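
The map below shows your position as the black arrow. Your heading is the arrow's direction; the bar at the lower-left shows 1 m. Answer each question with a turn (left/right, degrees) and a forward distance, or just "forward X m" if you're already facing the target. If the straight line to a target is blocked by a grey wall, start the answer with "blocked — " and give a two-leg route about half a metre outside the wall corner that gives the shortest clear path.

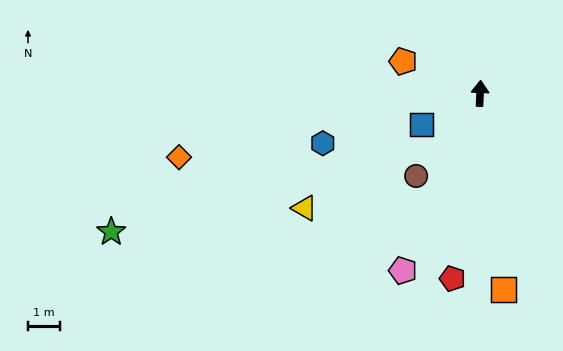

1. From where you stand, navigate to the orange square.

turn right 171°, forward 6.2 m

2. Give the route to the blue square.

turn left 120°, forward 2.1 m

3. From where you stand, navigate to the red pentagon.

turn left 174°, forward 5.9 m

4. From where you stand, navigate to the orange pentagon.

turn left 70°, forward 2.6 m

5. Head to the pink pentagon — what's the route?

turn left 159°, forward 6.1 m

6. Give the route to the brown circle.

turn left 145°, forward 3.3 m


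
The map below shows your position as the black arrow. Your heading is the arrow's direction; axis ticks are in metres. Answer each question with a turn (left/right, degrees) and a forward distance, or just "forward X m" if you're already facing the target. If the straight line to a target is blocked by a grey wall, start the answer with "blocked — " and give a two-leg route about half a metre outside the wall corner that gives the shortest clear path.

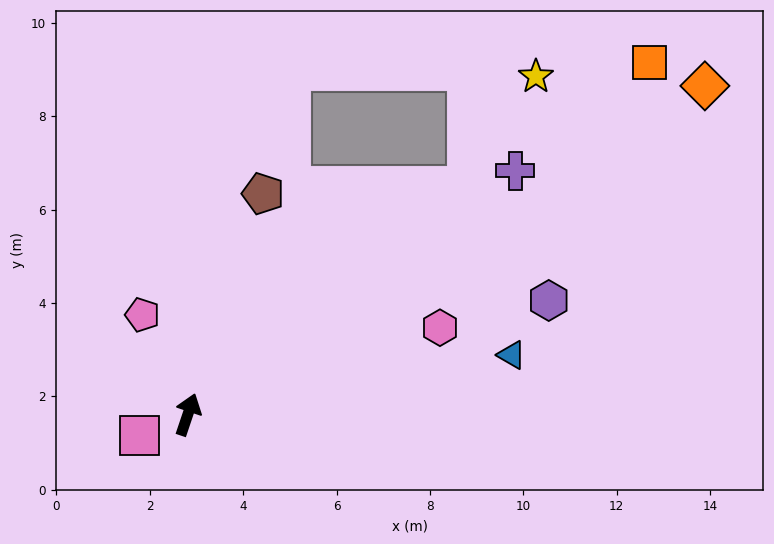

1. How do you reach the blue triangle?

turn right 61°, forward 7.1 m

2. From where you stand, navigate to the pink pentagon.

turn left 43°, forward 2.3 m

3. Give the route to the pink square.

turn left 132°, forward 1.1 m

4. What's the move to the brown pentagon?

forward 5.0 m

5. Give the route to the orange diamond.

turn right 39°, forward 13.1 m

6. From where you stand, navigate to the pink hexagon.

turn right 52°, forward 5.7 m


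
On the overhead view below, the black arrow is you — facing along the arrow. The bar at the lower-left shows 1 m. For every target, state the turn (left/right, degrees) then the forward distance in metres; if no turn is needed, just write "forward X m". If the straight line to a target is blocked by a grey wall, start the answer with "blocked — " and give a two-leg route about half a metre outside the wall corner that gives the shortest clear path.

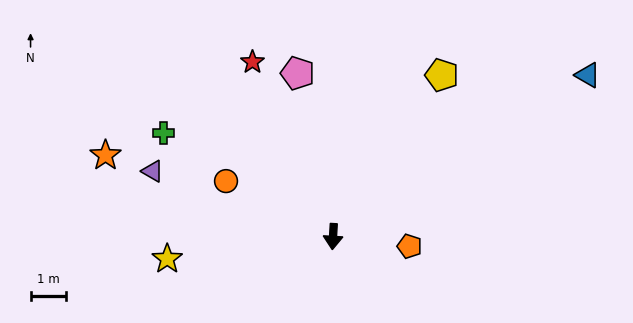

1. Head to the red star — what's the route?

turn right 152°, forward 5.5 m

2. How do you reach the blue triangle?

turn left 126°, forward 8.6 m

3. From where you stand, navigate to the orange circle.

turn right 114°, forward 3.4 m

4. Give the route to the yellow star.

turn right 79°, forward 4.7 m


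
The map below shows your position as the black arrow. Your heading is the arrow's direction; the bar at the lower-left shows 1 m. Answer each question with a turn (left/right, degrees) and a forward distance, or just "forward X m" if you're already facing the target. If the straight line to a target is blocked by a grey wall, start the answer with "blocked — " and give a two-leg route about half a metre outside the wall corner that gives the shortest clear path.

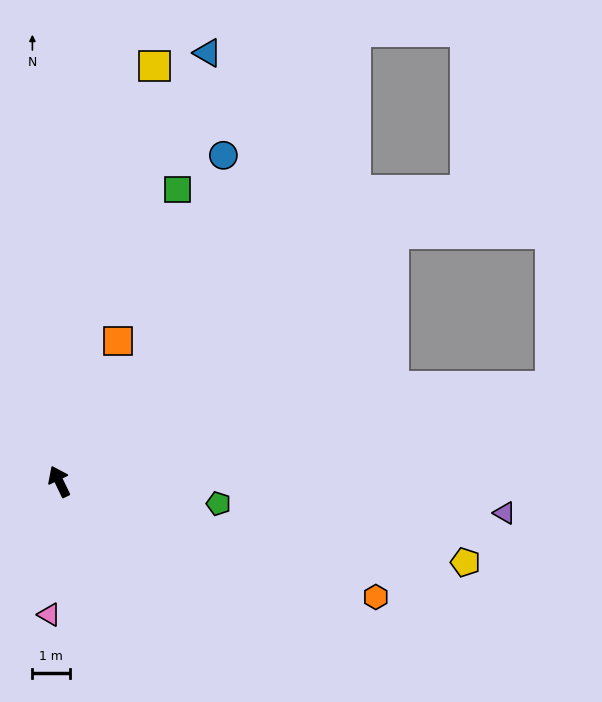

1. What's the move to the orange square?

turn right 48°, forward 4.1 m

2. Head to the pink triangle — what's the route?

turn left 150°, forward 3.6 m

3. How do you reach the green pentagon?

turn right 124°, forward 4.3 m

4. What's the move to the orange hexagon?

turn right 136°, forward 9.0 m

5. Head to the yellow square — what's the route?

turn right 39°, forward 11.4 m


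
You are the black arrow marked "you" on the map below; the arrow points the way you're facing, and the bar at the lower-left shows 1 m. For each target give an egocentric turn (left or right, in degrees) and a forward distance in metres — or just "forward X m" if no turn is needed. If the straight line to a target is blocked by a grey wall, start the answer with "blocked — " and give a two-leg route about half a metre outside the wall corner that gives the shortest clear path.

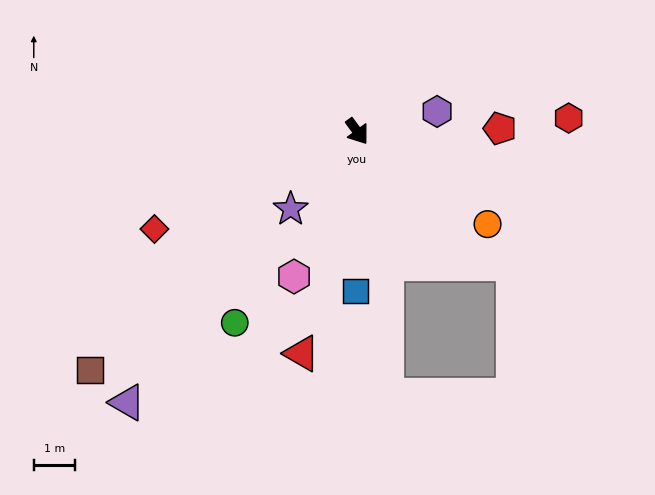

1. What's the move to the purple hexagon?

turn left 68°, forward 2.0 m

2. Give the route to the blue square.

turn right 37°, forward 3.8 m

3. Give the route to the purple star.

turn right 77°, forward 2.5 m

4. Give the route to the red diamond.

turn right 100°, forward 5.4 m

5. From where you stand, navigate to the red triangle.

turn right 50°, forward 5.5 m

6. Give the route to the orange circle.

turn left 18°, forward 3.8 m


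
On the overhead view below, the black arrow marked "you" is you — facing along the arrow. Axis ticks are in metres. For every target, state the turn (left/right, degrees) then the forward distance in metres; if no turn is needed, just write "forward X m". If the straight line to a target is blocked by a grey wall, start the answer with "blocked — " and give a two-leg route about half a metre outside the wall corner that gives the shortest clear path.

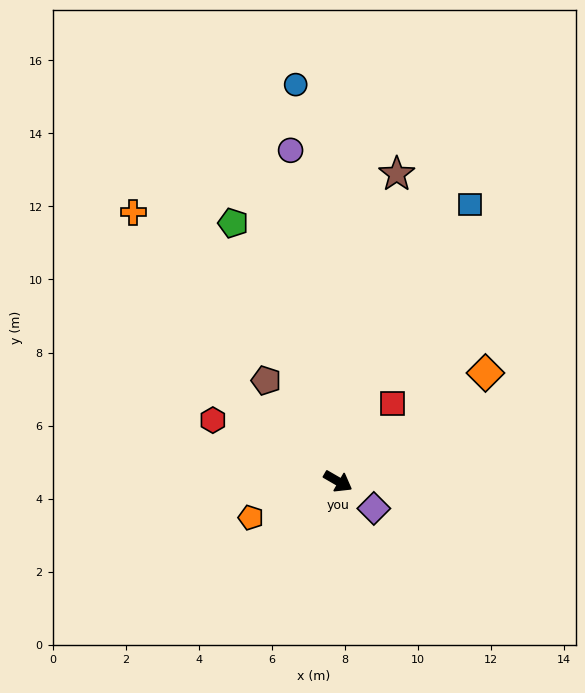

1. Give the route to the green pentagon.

turn left 142°, forward 7.6 m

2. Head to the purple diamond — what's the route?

turn right 7°, forward 1.2 m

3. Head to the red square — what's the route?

turn left 85°, forward 2.6 m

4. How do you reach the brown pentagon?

turn left 155°, forward 3.4 m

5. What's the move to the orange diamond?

turn left 66°, forward 5.0 m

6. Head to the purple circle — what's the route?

turn left 128°, forward 9.2 m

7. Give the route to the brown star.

turn left 109°, forward 8.6 m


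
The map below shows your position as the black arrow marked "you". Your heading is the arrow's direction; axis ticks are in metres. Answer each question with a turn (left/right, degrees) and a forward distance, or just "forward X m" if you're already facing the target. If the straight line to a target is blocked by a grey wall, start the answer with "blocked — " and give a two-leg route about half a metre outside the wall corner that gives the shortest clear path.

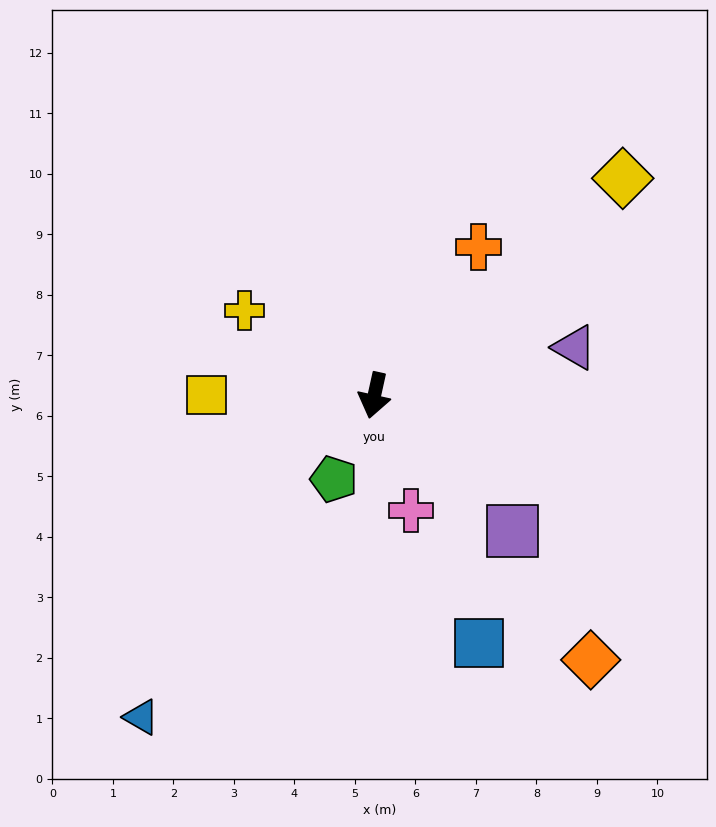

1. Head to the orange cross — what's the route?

turn left 157°, forward 3.0 m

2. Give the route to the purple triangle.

turn left 116°, forward 3.4 m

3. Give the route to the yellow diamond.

turn left 144°, forward 5.5 m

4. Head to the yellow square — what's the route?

turn right 78°, forward 2.8 m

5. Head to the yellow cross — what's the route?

turn right 111°, forward 2.6 m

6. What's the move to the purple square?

turn left 58°, forward 3.2 m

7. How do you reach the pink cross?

turn left 30°, forward 2.0 m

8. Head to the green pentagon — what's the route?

turn right 13°, forward 1.5 m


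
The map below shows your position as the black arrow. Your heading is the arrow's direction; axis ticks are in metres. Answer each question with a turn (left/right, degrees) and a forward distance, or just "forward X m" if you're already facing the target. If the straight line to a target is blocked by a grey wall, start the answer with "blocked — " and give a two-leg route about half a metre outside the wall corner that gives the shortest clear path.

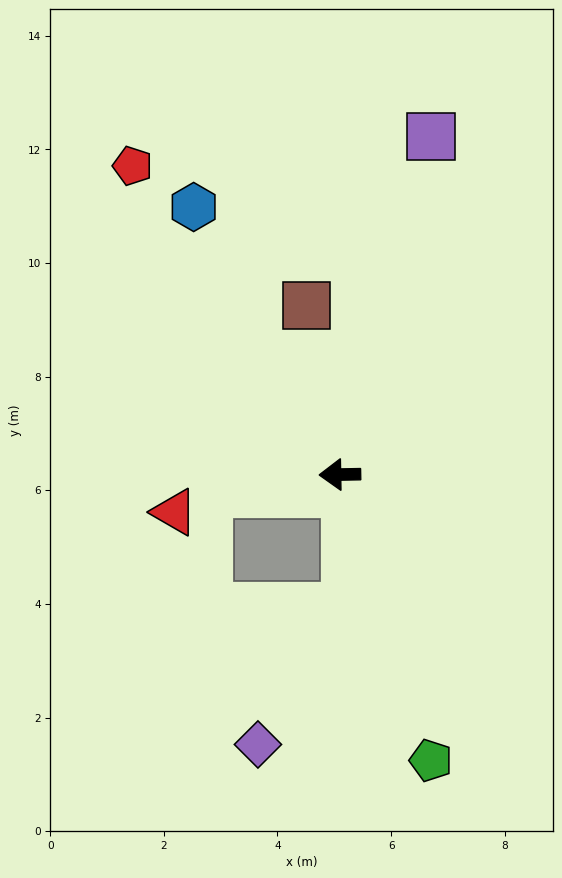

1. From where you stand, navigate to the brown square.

turn right 80°, forward 3.0 m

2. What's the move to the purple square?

turn right 106°, forward 6.2 m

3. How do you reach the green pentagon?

turn left 107°, forward 5.3 m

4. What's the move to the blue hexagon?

turn right 62°, forward 5.4 m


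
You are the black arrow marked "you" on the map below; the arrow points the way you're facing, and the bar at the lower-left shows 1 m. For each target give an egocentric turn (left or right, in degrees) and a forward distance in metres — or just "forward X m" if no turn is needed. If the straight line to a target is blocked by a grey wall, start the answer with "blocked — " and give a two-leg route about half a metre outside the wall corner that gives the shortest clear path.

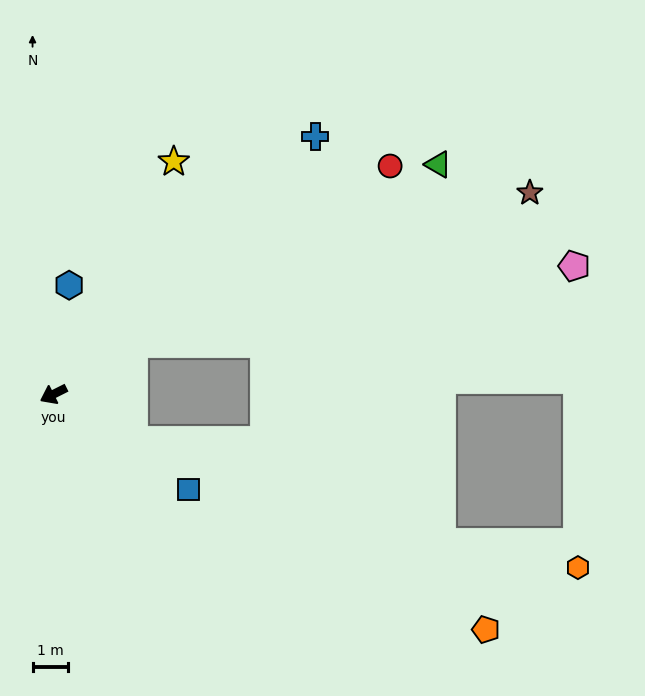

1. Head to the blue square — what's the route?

turn left 118°, forward 4.6 m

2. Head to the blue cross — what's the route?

turn right 162°, forward 10.3 m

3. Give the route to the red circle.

turn right 173°, forward 11.4 m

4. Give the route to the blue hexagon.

turn right 125°, forward 3.1 m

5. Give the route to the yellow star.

turn right 144°, forward 7.3 m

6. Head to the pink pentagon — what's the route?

blocked — turn right 174°, forward 2.6 m, then turn right 23°, forward 12.6 m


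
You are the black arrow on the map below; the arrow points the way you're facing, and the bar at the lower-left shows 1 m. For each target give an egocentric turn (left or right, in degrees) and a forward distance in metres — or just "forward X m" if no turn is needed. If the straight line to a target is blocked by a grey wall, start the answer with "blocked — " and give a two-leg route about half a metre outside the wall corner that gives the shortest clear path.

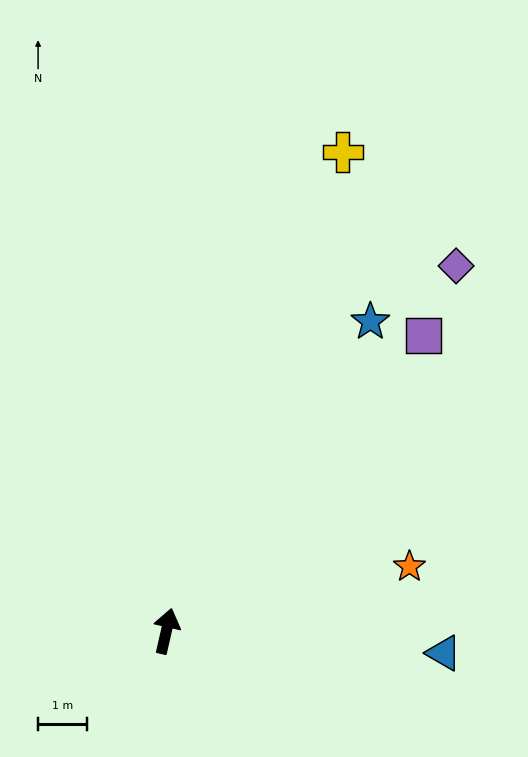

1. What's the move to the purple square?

turn right 28°, forward 8.0 m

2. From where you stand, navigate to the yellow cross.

turn right 7°, forward 10.5 m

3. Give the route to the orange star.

turn right 62°, forward 5.2 m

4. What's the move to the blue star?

turn right 21°, forward 7.6 m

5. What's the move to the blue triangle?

turn right 82°, forward 5.7 m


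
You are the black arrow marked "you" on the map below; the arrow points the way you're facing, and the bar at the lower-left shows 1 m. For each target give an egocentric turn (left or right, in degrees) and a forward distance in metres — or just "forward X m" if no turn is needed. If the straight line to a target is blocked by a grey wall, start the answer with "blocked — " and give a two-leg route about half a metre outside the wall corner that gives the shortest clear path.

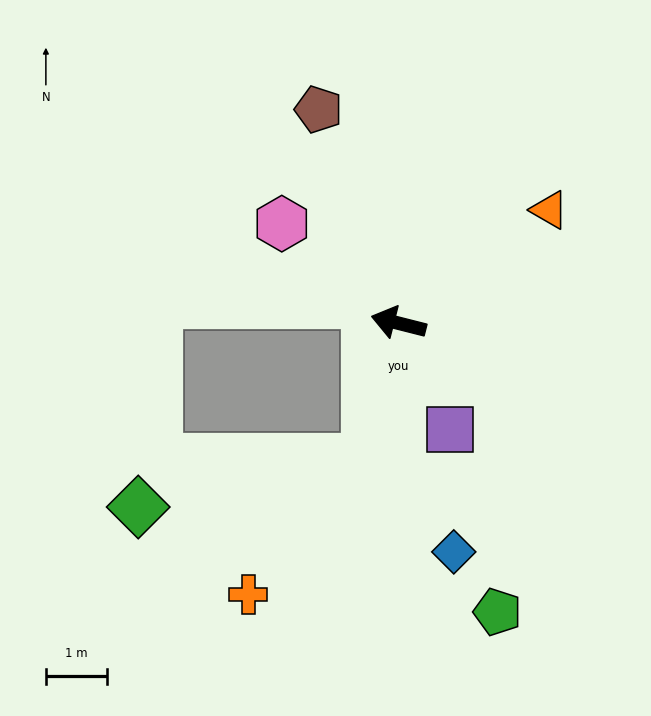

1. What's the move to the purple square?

turn left 130°, forward 1.9 m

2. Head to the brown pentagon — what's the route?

turn right 55°, forward 3.7 m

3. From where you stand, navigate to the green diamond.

blocked — turn left 91°, forward 2.3 m, then turn right 65°, forward 3.8 m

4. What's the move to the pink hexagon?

turn right 26°, forward 2.5 m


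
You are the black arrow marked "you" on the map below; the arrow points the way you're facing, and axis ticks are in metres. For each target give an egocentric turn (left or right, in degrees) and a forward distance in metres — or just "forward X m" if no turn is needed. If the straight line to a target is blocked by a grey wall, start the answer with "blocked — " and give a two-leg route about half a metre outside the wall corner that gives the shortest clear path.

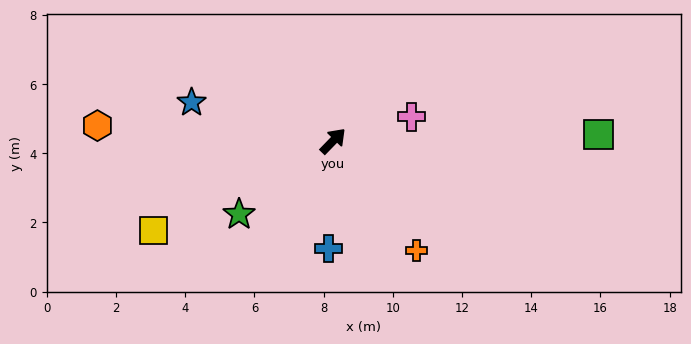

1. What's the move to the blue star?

turn left 119°, forward 4.2 m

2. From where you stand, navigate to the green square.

turn right 45°, forward 7.7 m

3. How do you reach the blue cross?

turn right 138°, forward 3.1 m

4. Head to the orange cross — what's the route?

turn right 99°, forward 4.0 m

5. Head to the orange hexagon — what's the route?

turn left 130°, forward 6.8 m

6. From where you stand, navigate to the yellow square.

turn left 161°, forward 5.8 m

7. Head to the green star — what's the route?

turn left 172°, forward 3.4 m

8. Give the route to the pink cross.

turn right 29°, forward 2.4 m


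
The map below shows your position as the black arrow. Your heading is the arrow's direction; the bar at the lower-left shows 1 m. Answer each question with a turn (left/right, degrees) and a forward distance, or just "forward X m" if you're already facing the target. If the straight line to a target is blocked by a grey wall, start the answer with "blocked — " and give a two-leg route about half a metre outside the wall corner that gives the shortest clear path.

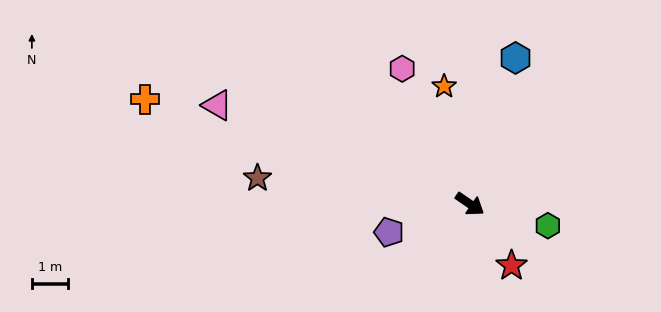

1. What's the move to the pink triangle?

turn right 167°, forward 7.5 m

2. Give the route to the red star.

turn right 21°, forward 2.1 m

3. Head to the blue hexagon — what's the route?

turn left 107°, forward 4.2 m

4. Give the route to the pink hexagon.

turn left 151°, forward 4.2 m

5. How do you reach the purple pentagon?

turn right 126°, forward 2.4 m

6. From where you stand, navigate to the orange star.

turn left 137°, forward 3.3 m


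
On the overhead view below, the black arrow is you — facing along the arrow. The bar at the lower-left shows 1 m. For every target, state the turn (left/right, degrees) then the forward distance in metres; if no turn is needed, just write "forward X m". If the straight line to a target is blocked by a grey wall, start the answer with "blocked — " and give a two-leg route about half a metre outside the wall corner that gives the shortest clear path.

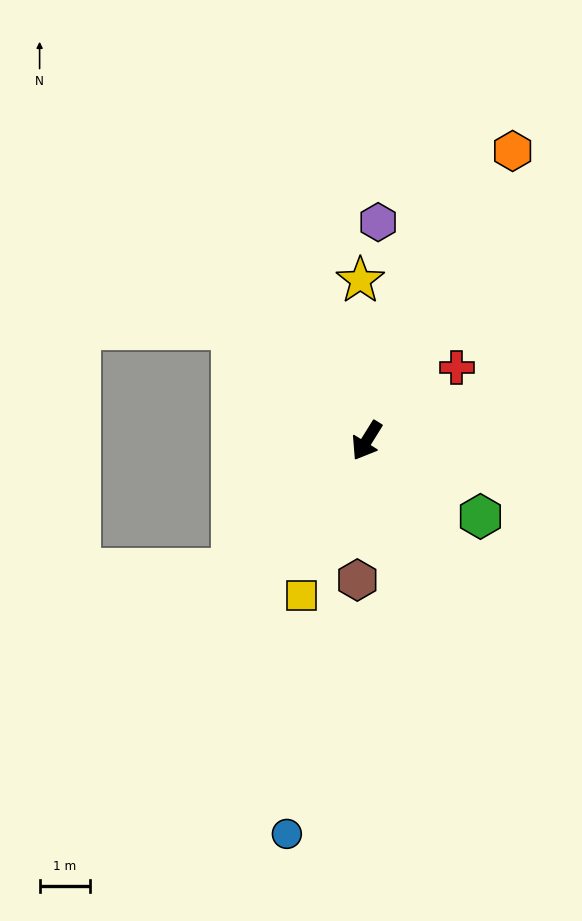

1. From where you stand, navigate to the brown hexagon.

turn left 28°, forward 2.8 m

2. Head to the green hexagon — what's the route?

turn left 88°, forward 2.7 m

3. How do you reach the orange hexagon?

turn right 175°, forward 6.5 m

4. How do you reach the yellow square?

turn left 9°, forward 3.4 m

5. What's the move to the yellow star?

turn right 146°, forward 3.2 m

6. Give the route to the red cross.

turn left 161°, forward 2.3 m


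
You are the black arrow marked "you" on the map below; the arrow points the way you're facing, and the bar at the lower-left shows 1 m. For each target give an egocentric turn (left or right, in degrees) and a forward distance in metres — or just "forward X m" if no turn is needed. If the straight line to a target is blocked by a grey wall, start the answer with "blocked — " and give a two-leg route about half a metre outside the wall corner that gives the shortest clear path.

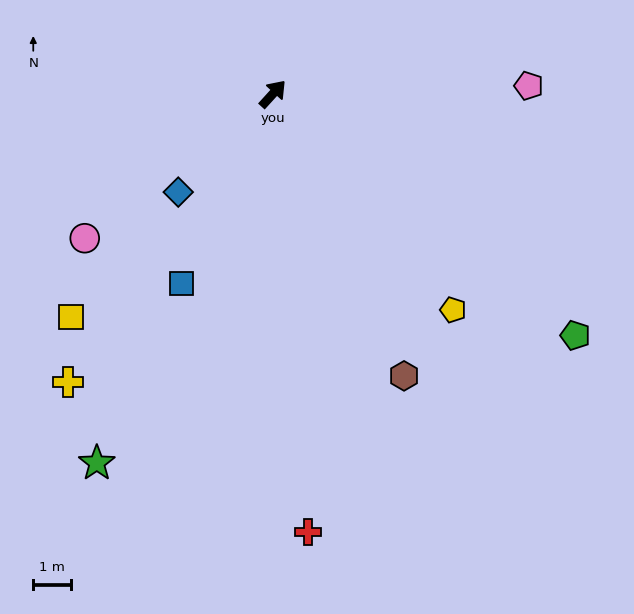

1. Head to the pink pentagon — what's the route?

turn right 46°, forward 6.8 m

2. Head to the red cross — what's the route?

turn right 133°, forward 11.7 m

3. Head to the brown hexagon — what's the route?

turn right 113°, forward 8.3 m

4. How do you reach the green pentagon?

turn right 86°, forward 10.3 m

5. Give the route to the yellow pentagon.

turn right 98°, forward 7.5 m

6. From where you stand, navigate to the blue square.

turn right 164°, forward 5.6 m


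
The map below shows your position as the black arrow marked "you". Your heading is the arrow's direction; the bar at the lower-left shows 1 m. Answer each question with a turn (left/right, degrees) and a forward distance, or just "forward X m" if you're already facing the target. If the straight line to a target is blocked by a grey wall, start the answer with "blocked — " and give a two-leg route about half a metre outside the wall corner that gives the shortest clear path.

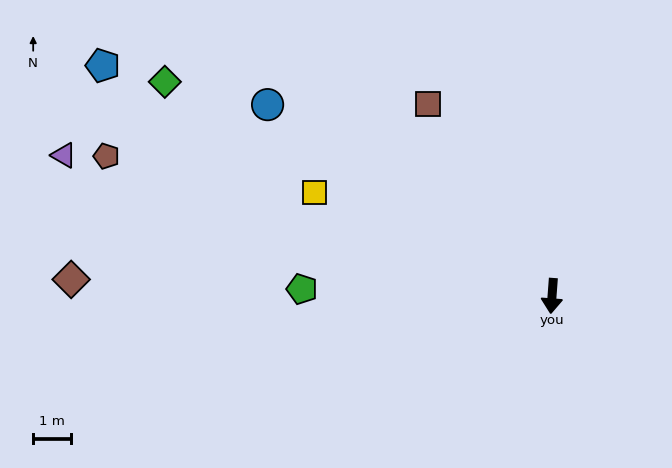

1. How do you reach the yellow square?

turn right 109°, forward 6.9 m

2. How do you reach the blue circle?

turn right 120°, forward 9.1 m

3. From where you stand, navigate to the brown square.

turn right 143°, forward 6.1 m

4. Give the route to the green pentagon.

turn right 87°, forward 6.7 m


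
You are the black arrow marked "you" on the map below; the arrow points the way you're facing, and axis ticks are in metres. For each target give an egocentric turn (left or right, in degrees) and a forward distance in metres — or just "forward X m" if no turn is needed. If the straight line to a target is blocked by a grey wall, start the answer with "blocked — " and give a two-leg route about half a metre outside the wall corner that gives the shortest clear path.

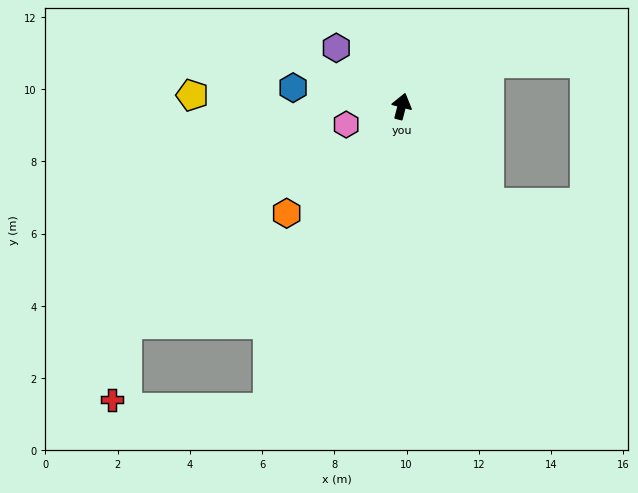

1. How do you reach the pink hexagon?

turn left 123°, forward 1.6 m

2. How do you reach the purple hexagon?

turn left 63°, forward 2.4 m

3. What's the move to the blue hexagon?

turn left 95°, forward 3.0 m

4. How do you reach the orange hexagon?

turn left 147°, forward 4.3 m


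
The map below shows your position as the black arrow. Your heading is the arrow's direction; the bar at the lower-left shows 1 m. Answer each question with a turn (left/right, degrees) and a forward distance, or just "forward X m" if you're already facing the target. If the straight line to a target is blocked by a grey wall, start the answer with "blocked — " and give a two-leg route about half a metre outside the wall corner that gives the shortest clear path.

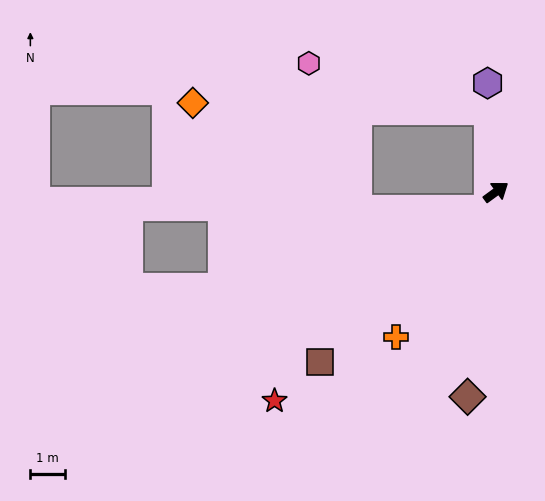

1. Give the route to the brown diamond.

turn right 134°, forward 5.9 m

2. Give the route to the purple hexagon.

turn left 58°, forward 3.1 m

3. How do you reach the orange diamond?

blocked — turn left 59°, forward 2.4 m, then turn left 83°, forward 8.5 m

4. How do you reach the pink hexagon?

blocked — turn left 59°, forward 2.4 m, then turn left 70°, forward 5.3 m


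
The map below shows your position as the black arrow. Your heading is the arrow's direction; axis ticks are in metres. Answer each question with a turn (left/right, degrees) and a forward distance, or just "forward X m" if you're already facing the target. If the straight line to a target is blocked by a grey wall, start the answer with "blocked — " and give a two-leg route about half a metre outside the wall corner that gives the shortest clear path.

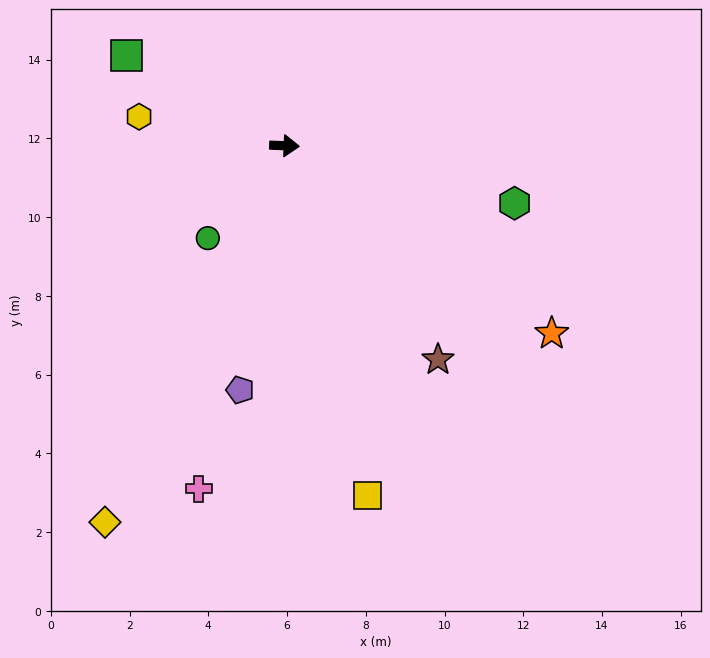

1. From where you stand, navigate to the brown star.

turn right 52°, forward 6.7 m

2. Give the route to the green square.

turn left 153°, forward 4.6 m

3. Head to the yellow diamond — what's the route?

turn right 113°, forward 10.6 m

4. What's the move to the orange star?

turn right 33°, forward 8.3 m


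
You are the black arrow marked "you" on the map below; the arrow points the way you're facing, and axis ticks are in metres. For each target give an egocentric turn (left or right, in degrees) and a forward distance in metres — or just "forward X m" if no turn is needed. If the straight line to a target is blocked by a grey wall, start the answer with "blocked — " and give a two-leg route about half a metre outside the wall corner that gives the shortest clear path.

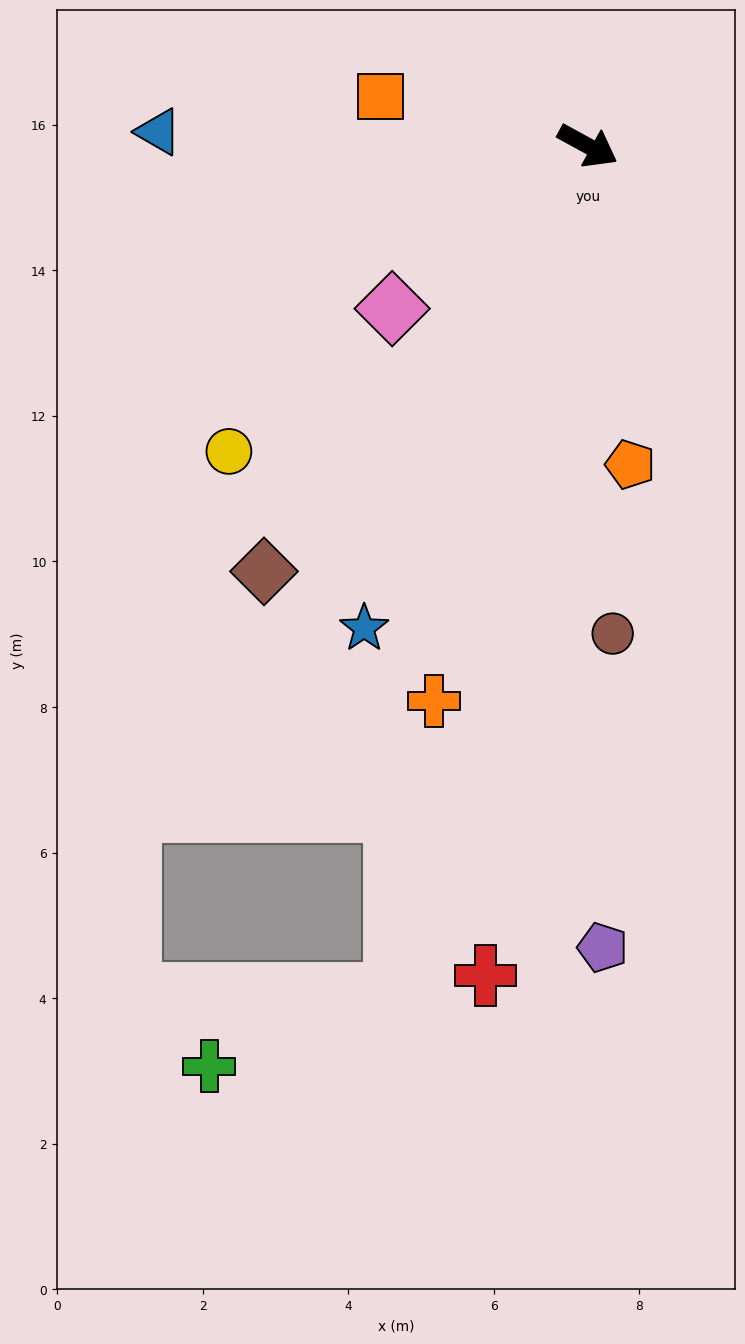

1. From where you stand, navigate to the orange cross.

turn right 77°, forward 7.9 m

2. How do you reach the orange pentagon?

turn right 54°, forward 4.4 m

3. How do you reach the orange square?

turn right 165°, forward 2.9 m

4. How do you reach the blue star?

turn right 86°, forward 7.3 m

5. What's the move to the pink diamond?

turn right 112°, forward 3.5 m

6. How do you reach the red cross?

turn right 68°, forward 11.5 m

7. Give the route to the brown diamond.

turn right 99°, forward 7.3 m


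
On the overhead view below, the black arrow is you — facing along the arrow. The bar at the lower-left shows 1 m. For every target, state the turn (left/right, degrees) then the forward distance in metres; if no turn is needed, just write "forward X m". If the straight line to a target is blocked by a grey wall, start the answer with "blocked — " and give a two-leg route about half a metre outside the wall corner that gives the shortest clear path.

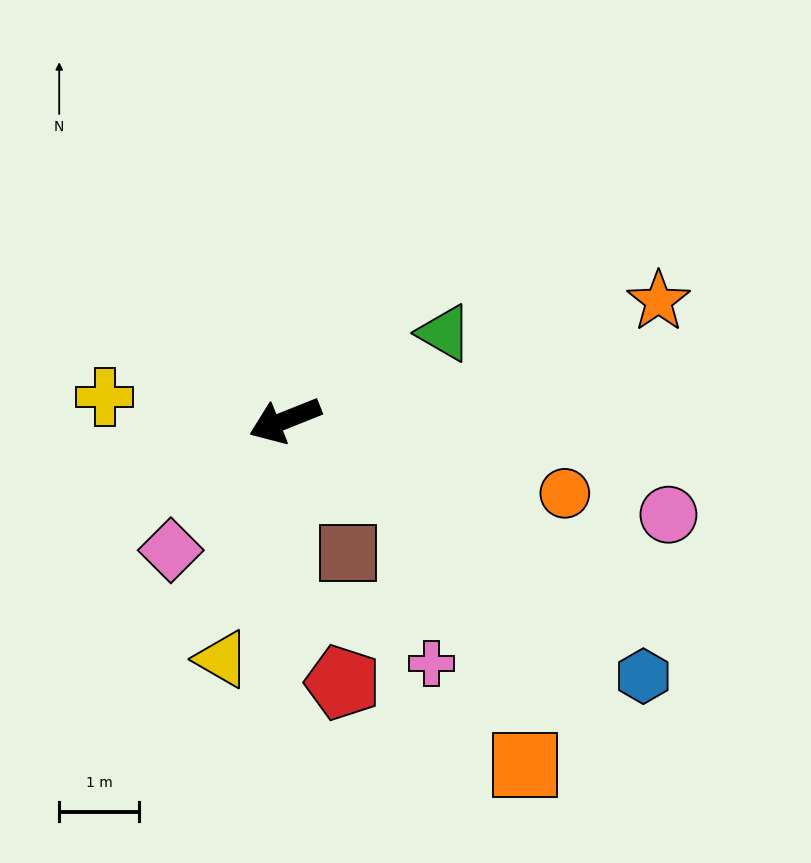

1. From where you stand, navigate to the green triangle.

turn right 173°, forward 2.3 m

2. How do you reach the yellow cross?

turn right 29°, forward 2.3 m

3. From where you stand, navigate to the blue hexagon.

turn left 123°, forward 5.5 m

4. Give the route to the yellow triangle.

turn left 53°, forward 3.1 m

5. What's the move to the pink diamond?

turn left 27°, forward 2.2 m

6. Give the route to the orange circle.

turn left 144°, forward 3.6 m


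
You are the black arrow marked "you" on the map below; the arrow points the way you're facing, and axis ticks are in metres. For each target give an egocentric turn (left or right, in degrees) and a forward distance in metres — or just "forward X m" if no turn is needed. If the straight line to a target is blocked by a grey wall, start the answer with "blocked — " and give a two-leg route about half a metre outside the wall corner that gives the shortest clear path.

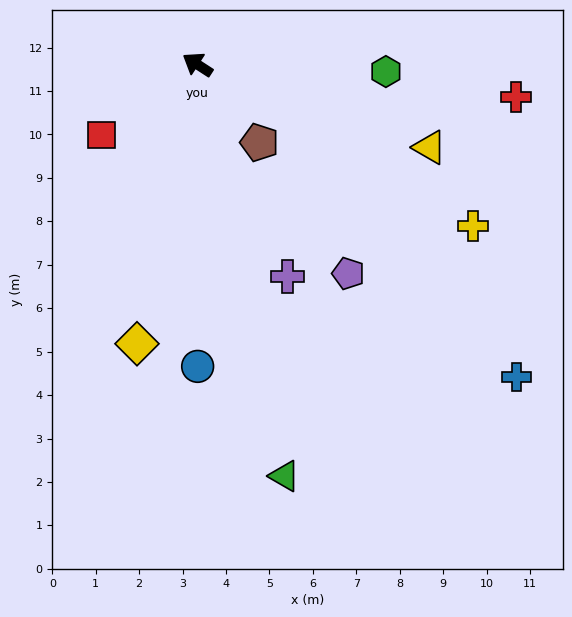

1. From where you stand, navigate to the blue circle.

turn left 123°, forward 7.0 m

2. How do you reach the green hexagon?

turn right 149°, forward 4.3 m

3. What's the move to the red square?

turn left 69°, forward 2.7 m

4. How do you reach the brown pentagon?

turn left 161°, forward 2.3 m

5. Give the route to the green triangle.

turn left 135°, forward 9.7 m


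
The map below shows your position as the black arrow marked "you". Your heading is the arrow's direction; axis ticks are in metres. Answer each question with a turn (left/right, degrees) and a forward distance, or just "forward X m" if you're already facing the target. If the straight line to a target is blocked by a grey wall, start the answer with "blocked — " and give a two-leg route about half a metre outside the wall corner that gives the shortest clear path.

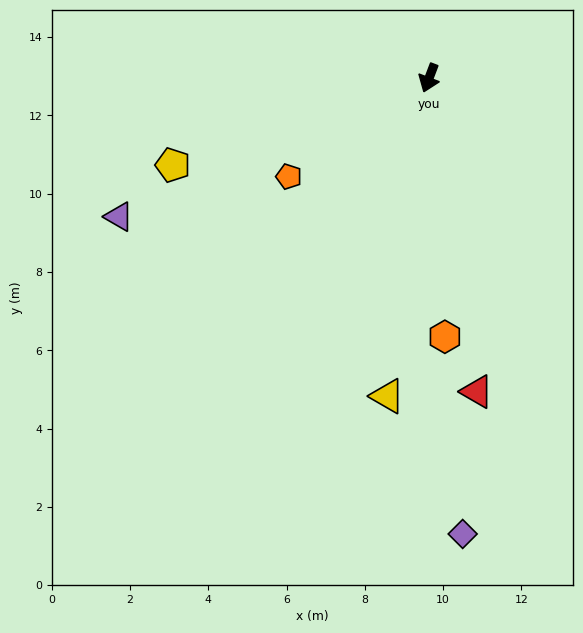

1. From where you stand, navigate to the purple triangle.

turn right 45°, forward 8.7 m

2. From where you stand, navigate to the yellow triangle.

turn left 13°, forward 8.2 m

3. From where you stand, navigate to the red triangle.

turn left 29°, forward 8.1 m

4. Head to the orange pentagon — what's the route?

turn right 34°, forward 4.4 m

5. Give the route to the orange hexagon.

turn left 24°, forward 6.6 m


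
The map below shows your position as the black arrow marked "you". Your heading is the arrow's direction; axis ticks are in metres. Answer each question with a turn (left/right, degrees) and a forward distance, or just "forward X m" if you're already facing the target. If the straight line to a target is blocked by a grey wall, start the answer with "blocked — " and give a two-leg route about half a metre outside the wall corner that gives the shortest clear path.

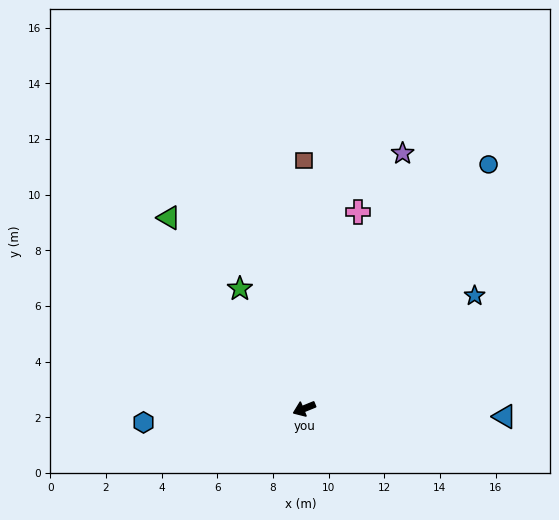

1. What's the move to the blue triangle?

turn left 155°, forward 7.2 m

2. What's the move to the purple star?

turn right 133°, forward 9.8 m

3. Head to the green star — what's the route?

turn right 84°, forward 4.9 m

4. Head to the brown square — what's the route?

turn right 112°, forward 8.9 m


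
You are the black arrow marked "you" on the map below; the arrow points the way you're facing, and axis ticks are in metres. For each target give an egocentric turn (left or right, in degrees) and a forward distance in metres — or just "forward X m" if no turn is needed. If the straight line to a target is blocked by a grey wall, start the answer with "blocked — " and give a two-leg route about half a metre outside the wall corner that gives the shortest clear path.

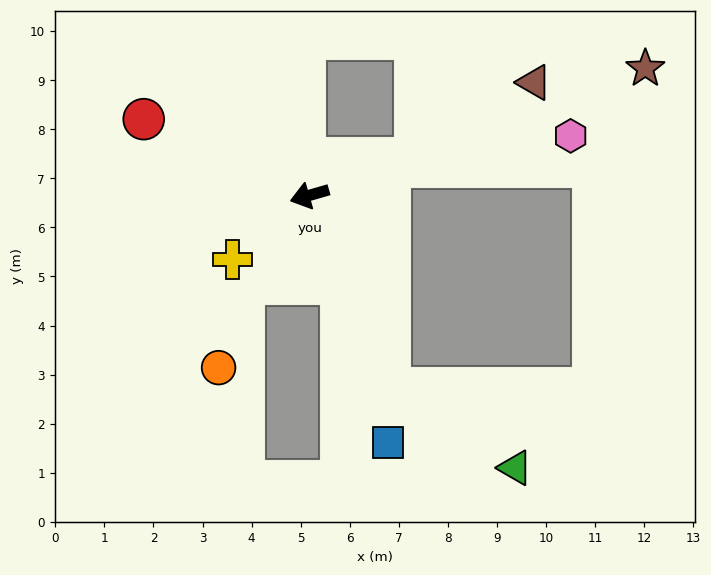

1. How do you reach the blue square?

turn left 92°, forward 5.3 m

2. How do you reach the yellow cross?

turn left 24°, forward 2.0 m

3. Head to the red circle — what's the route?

turn right 41°, forward 3.7 m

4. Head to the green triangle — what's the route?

blocked — turn left 97°, forward 4.3 m, then turn left 34°, forward 3.0 m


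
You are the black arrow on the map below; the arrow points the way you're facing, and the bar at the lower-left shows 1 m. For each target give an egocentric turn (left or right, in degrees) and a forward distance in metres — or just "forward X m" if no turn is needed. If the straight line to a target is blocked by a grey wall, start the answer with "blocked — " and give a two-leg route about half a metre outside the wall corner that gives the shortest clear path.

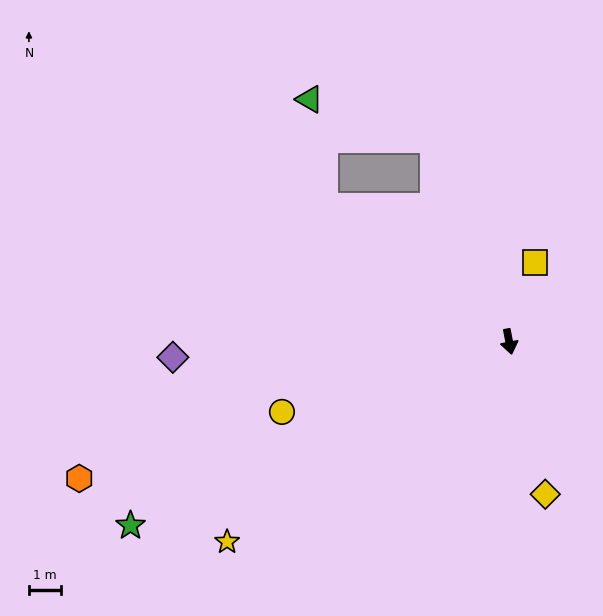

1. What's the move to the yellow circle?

turn right 84°, forward 7.5 m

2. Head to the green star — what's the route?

turn right 75°, forward 13.2 m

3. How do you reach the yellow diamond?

turn left 2°, forward 4.9 m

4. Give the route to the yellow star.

turn right 66°, forward 10.9 m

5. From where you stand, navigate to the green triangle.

blocked — turn right 137°, forward 7.2 m, then turn right 46°, forward 3.4 m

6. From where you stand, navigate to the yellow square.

turn left 151°, forward 2.6 m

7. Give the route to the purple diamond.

turn right 98°, forward 10.6 m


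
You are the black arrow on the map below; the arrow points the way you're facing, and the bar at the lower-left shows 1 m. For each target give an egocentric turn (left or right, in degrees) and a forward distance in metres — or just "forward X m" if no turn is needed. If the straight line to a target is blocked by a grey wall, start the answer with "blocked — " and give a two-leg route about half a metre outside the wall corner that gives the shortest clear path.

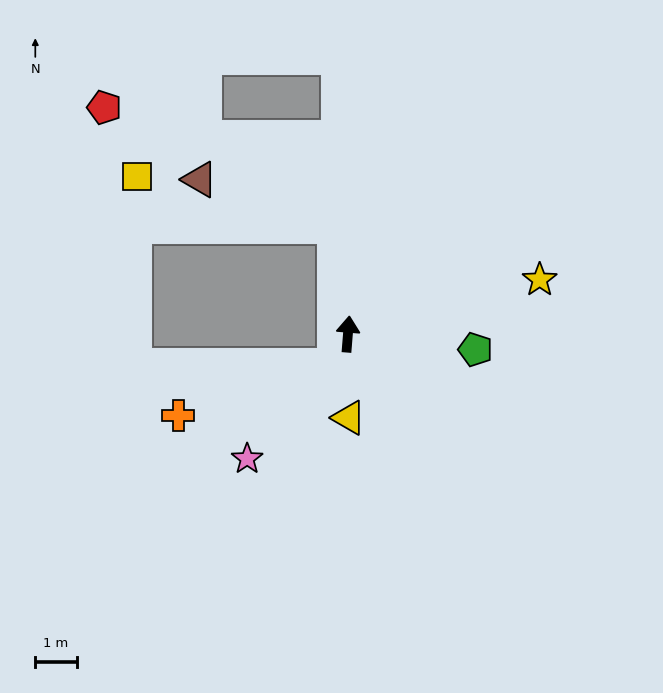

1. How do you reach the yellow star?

turn right 70°, forward 4.8 m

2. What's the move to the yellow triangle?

turn right 175°, forward 2.0 m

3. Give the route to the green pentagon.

turn right 92°, forward 3.1 m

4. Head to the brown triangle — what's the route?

blocked — turn left 12°, forward 2.6 m, then turn left 64°, forward 3.4 m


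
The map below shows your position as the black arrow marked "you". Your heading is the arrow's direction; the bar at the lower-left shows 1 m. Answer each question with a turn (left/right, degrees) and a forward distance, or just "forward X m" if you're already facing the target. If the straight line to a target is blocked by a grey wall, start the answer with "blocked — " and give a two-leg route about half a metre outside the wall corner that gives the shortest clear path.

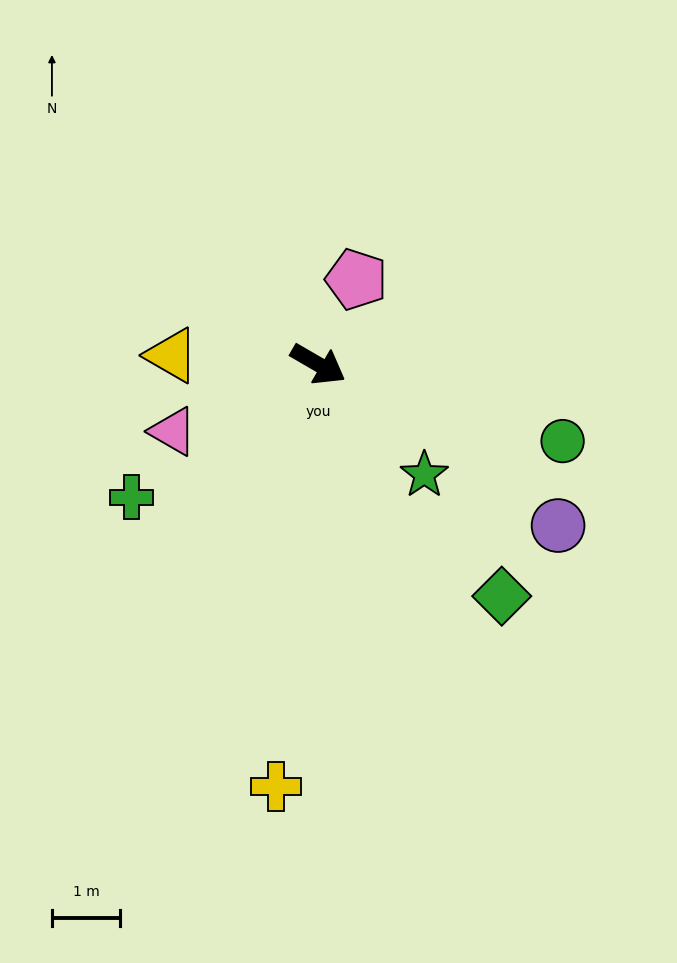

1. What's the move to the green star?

turn right 16°, forward 2.3 m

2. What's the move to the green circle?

turn left 13°, forward 3.8 m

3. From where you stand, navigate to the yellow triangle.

turn right 153°, forward 2.2 m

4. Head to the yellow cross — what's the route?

turn right 66°, forward 6.2 m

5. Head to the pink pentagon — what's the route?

turn left 96°, forward 1.4 m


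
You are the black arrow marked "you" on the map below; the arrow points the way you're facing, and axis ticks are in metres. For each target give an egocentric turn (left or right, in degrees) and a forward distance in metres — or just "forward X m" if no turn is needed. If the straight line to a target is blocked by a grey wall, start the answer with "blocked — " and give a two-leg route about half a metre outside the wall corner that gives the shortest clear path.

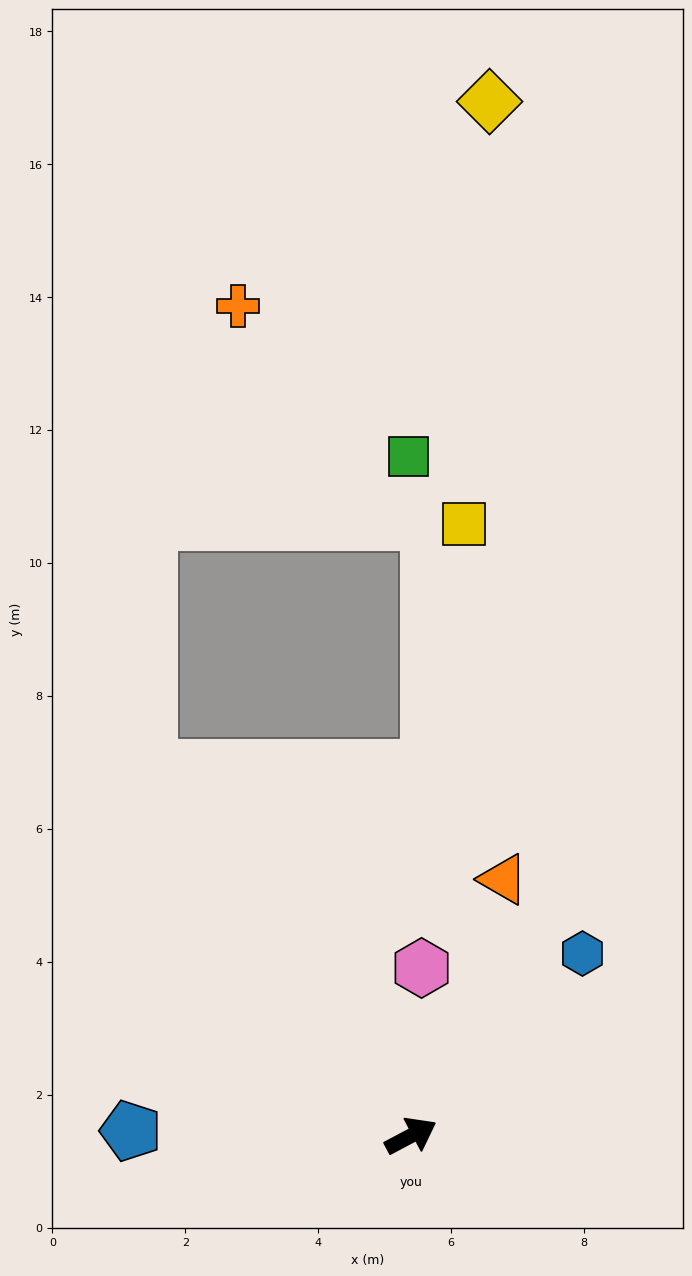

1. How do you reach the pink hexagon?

turn left 58°, forward 2.5 m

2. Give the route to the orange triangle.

turn left 42°, forward 4.1 m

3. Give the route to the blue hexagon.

turn left 19°, forward 3.8 m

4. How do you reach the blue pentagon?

turn left 151°, forward 4.2 m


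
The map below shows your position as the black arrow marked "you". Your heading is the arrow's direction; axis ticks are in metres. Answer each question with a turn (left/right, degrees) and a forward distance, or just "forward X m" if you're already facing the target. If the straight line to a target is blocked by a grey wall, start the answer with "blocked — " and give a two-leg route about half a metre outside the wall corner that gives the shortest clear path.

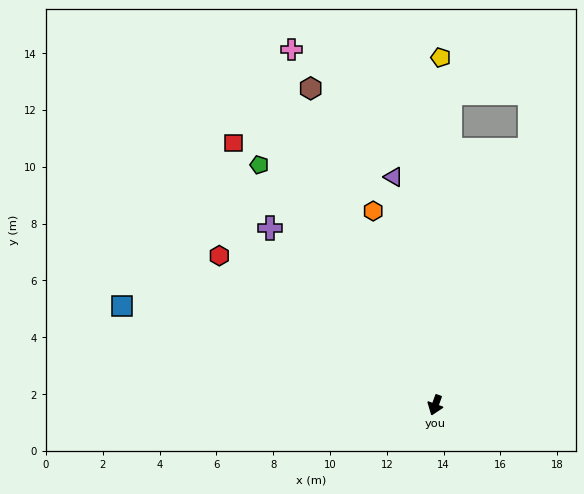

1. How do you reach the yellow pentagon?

turn right 161°, forward 12.2 m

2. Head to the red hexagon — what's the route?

turn right 105°, forward 9.2 m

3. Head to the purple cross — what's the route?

turn right 117°, forward 8.5 m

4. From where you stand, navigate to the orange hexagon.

turn right 142°, forward 7.2 m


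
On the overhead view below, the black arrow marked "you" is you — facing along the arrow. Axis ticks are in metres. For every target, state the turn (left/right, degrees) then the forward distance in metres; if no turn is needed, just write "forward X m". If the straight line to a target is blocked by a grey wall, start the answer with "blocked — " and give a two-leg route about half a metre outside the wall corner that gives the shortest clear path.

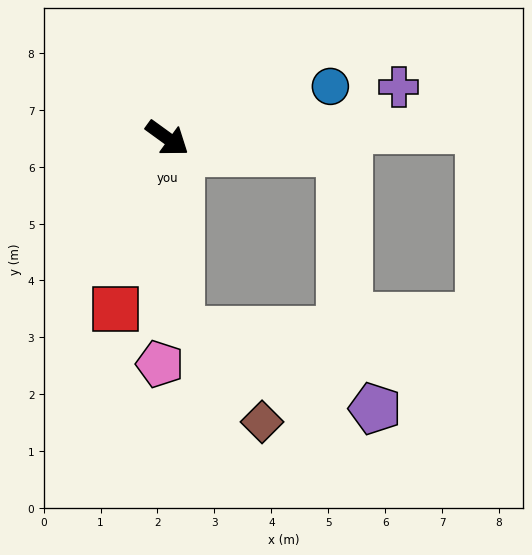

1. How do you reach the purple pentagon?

blocked — turn right 50°, forward 3.4 m, then turn left 64°, forward 3.7 m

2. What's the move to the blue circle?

turn left 54°, forward 3.0 m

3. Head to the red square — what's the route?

turn right 71°, forward 3.1 m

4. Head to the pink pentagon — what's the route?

turn right 56°, forward 4.0 m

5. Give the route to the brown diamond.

blocked — turn right 50°, forward 3.4 m, then turn left 38°, forward 2.2 m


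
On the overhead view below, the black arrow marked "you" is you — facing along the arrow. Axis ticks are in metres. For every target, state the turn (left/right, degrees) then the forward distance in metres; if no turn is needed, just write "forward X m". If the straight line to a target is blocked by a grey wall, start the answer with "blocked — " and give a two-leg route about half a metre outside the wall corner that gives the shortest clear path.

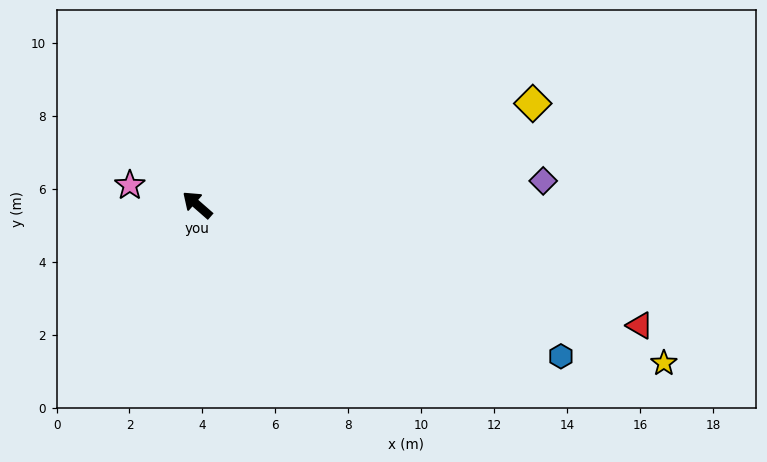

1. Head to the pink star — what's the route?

turn left 25°, forward 1.9 m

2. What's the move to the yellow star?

turn right 158°, forward 13.5 m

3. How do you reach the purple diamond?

turn right 135°, forward 9.5 m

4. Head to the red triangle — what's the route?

turn right 154°, forward 12.6 m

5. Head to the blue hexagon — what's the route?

turn right 161°, forward 10.8 m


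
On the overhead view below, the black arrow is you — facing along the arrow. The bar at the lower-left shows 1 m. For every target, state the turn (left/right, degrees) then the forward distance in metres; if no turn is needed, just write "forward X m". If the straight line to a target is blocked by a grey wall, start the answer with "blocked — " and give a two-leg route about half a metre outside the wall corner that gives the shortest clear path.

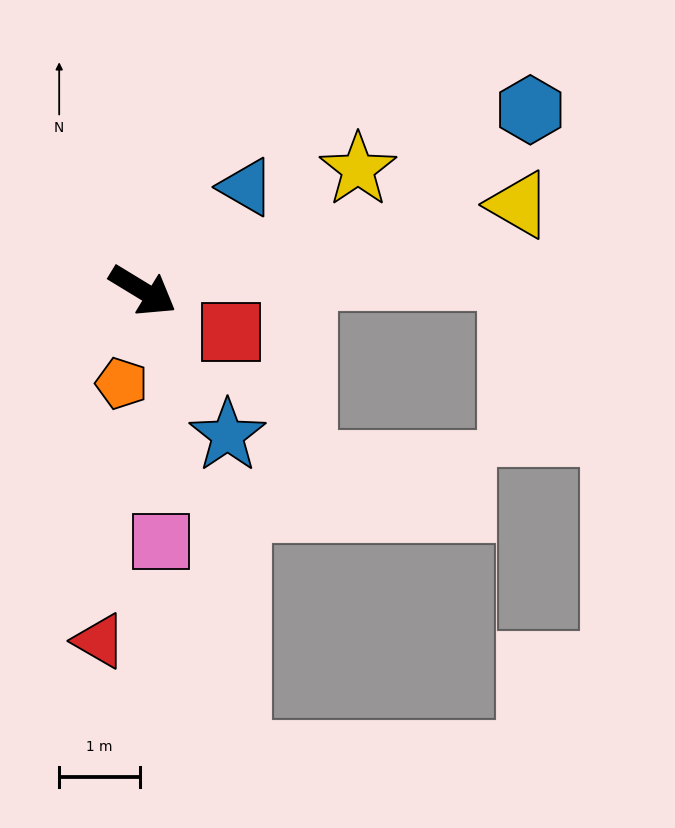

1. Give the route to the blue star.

turn right 28°, forward 2.1 m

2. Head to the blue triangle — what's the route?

turn left 76°, forward 1.8 m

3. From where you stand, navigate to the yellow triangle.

turn left 44°, forward 4.8 m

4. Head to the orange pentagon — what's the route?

turn right 72°, forward 1.2 m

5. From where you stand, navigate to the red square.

turn left 6°, forward 1.2 m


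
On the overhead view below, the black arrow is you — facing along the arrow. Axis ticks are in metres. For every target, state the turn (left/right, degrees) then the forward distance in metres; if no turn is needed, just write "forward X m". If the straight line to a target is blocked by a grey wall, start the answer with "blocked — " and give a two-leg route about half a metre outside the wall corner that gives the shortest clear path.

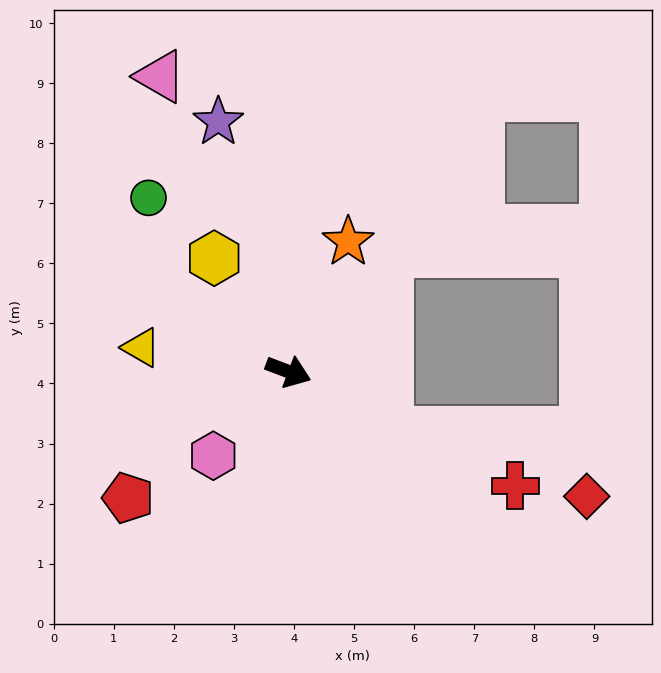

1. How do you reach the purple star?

turn left 126°, forward 4.3 m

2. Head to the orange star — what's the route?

turn left 86°, forward 2.4 m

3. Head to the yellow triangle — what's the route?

turn right 169°, forward 2.5 m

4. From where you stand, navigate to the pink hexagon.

turn right 111°, forward 1.9 m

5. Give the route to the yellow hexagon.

turn left 144°, forward 2.3 m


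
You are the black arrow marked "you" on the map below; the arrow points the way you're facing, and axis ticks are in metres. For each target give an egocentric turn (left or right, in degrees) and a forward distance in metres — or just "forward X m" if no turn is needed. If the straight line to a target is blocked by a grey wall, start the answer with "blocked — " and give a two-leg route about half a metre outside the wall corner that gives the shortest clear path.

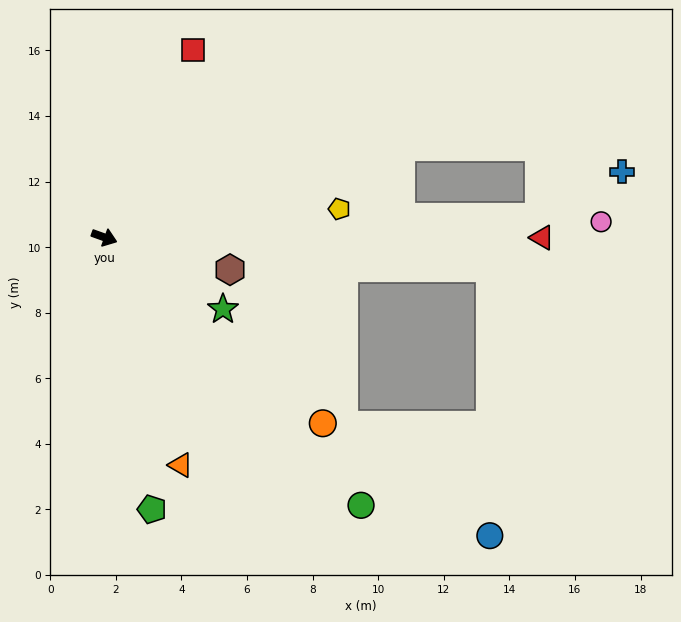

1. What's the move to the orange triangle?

turn right 52°, forward 7.3 m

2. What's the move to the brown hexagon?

turn left 5°, forward 4.0 m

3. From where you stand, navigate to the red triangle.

turn left 20°, forward 13.4 m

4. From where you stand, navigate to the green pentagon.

turn right 60°, forward 8.4 m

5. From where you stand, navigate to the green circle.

turn right 26°, forward 11.3 m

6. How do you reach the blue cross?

blocked — turn left 23°, forward 13.3 m, then turn left 25°, forward 2.9 m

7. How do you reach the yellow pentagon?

turn left 27°, forward 7.2 m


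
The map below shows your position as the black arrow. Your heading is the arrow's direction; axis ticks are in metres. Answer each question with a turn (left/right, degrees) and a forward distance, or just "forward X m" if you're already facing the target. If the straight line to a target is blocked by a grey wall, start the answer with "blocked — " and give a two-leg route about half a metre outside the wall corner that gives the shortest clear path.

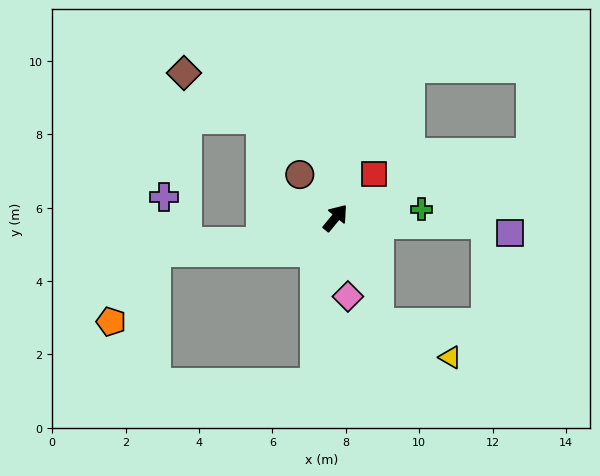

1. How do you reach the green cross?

turn right 45°, forward 2.4 m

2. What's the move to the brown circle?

turn left 79°, forward 1.5 m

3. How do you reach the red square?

forward 1.6 m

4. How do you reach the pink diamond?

turn right 132°, forward 2.2 m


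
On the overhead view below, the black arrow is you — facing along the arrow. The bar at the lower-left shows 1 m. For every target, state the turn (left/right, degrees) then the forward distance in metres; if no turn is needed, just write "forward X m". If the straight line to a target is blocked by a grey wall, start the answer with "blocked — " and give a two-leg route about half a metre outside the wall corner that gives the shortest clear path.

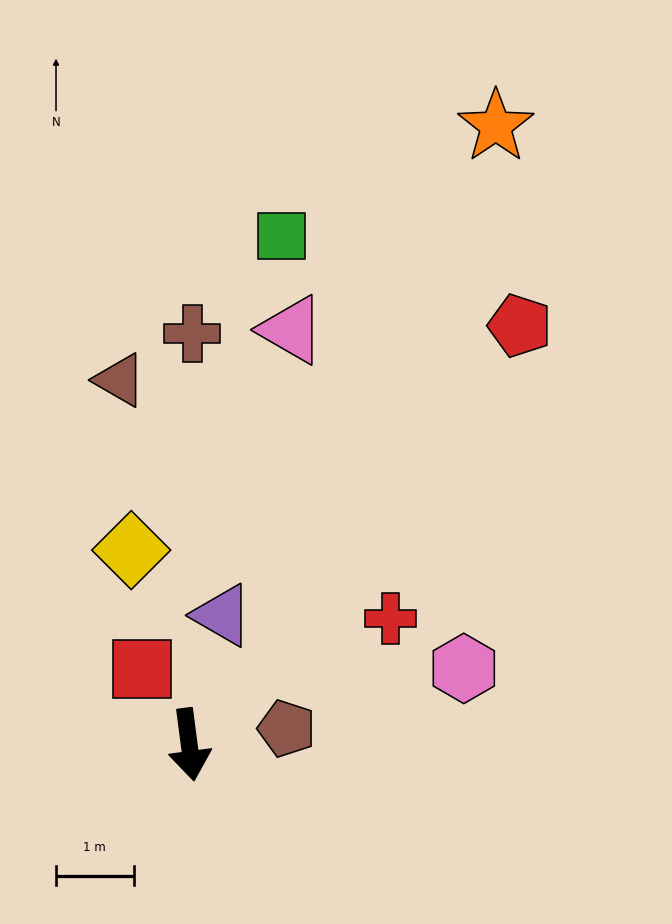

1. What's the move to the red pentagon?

turn left 134°, forward 6.9 m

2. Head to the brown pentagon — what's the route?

turn left 92°, forward 1.3 m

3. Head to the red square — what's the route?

turn right 155°, forward 1.1 m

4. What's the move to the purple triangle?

turn left 158°, forward 1.7 m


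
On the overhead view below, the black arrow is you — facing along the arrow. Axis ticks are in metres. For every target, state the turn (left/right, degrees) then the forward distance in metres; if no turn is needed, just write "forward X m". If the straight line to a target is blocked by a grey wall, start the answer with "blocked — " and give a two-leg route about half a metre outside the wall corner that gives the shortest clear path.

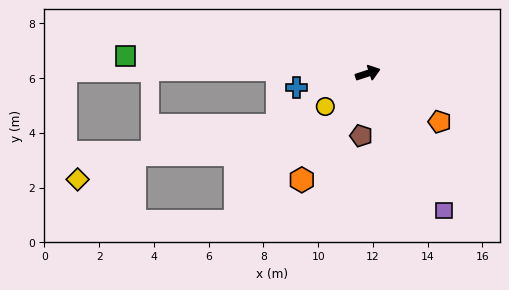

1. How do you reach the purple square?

turn right 79°, forward 5.7 m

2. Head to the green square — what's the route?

turn left 158°, forward 8.9 m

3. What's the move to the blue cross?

turn left 173°, forward 2.7 m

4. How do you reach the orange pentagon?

turn right 52°, forward 3.2 m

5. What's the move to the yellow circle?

turn right 160°, forward 2.0 m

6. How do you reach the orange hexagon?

turn right 140°, forward 4.6 m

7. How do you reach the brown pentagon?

turn right 114°, forward 2.3 m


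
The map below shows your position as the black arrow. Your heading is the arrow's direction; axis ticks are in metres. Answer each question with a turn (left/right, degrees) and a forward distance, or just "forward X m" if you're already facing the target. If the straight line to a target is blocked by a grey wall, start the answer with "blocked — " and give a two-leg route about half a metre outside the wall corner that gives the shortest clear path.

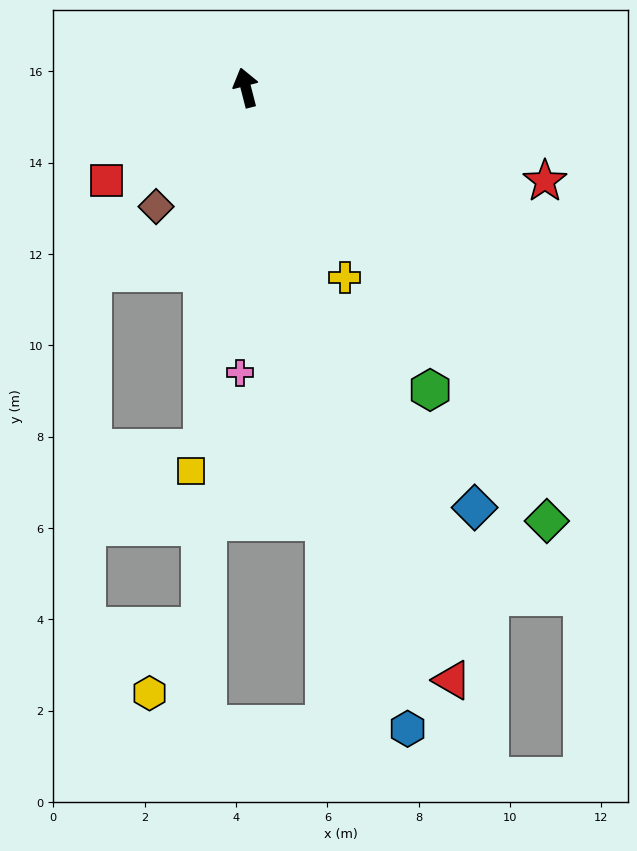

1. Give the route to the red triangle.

turn right 175°, forward 13.7 m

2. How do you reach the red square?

turn left 109°, forward 3.7 m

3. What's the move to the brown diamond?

turn left 129°, forward 3.3 m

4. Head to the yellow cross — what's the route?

turn right 167°, forward 4.7 m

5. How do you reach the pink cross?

turn left 164°, forward 6.2 m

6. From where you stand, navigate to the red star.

turn right 122°, forward 6.9 m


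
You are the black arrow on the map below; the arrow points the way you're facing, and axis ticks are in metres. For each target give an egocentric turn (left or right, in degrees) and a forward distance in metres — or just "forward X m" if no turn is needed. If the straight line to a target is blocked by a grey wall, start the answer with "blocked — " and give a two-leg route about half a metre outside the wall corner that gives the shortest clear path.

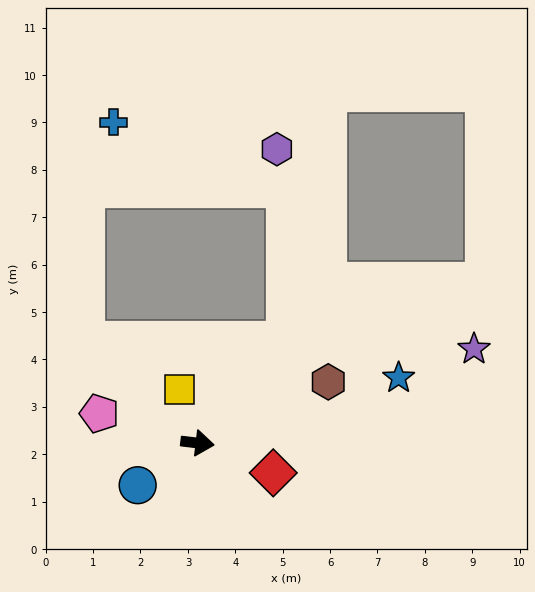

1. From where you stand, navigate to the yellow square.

turn left 115°, forward 1.2 m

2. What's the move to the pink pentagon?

turn left 170°, forward 2.2 m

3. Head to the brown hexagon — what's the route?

turn left 32°, forward 3.0 m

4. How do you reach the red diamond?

turn right 15°, forward 1.7 m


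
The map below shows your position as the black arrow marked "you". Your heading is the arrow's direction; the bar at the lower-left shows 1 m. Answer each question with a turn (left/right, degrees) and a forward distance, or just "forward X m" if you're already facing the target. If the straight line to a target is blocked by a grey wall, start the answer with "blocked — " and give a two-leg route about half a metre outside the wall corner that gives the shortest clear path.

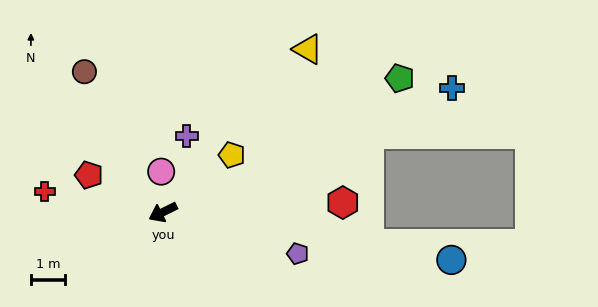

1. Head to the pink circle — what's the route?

turn right 114°, forward 1.2 m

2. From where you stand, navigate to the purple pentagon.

turn left 136°, forward 4.1 m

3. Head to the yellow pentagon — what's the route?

turn right 167°, forward 2.6 m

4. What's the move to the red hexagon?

turn left 157°, forward 5.2 m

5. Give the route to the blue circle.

turn left 144°, forward 8.5 m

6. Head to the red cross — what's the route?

turn right 36°, forward 3.5 m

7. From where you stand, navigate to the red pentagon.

turn right 53°, forward 2.4 m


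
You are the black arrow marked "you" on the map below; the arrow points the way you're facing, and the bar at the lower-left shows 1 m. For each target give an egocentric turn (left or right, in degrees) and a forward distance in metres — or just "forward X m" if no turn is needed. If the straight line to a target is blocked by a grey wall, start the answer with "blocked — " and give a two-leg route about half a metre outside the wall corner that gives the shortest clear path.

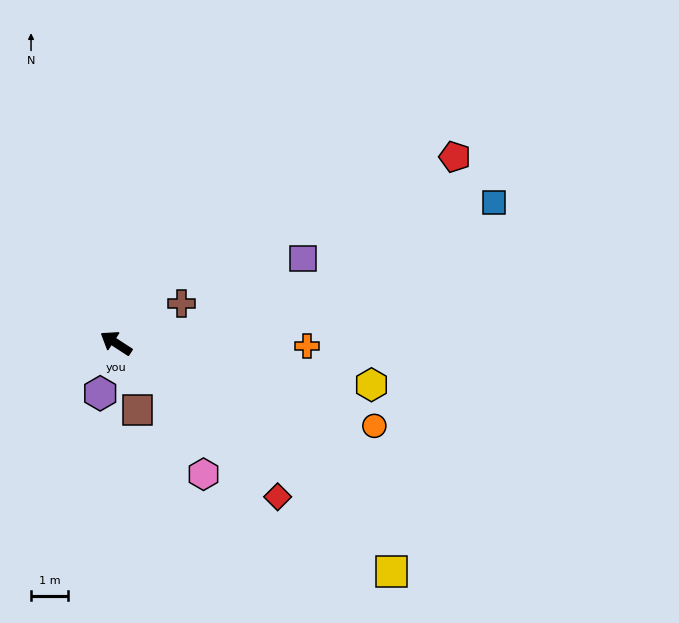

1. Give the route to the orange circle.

turn right 165°, forward 7.4 m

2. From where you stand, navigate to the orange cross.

turn right 148°, forward 5.2 m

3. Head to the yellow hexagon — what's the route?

turn right 156°, forward 7.1 m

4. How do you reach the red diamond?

turn left 170°, forward 6.1 m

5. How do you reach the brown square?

turn left 141°, forward 1.9 m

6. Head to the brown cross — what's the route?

turn right 116°, forward 2.1 m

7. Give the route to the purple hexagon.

turn left 106°, forward 1.4 m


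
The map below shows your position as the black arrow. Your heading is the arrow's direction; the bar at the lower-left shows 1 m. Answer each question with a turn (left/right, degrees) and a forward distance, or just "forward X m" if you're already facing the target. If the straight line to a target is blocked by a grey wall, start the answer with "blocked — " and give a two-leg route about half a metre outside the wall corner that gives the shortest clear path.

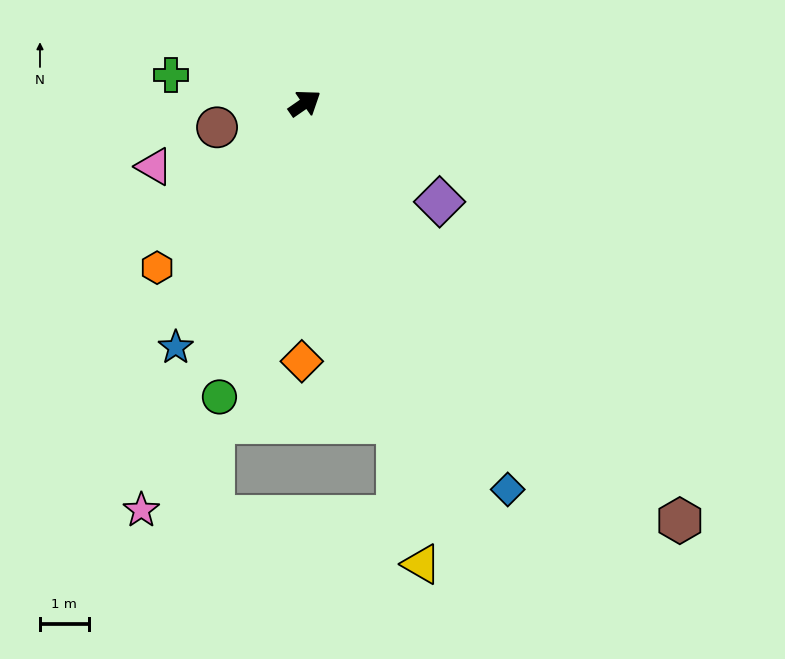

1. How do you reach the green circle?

turn right 141°, forward 6.3 m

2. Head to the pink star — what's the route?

turn right 147°, forward 9.0 m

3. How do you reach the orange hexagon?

turn right 167°, forward 4.5 m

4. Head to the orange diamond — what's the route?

turn right 125°, forward 5.3 m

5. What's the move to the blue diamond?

turn right 97°, forward 8.9 m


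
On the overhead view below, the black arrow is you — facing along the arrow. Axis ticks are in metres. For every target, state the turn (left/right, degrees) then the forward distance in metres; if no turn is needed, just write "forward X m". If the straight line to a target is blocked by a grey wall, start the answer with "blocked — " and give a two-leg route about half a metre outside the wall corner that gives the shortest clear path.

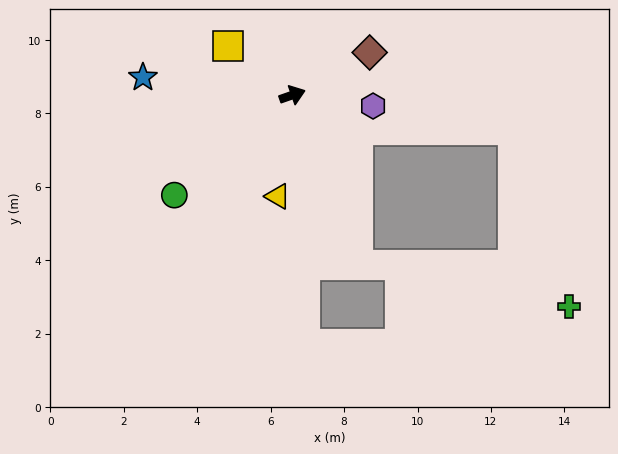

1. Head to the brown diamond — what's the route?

turn left 10°, forward 2.4 m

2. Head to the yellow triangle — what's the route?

turn right 117°, forward 2.8 m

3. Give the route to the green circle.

turn right 159°, forward 4.2 m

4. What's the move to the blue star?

turn left 154°, forward 4.1 m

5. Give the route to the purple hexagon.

turn right 27°, forward 2.2 m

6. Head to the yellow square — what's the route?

turn left 123°, forward 2.2 m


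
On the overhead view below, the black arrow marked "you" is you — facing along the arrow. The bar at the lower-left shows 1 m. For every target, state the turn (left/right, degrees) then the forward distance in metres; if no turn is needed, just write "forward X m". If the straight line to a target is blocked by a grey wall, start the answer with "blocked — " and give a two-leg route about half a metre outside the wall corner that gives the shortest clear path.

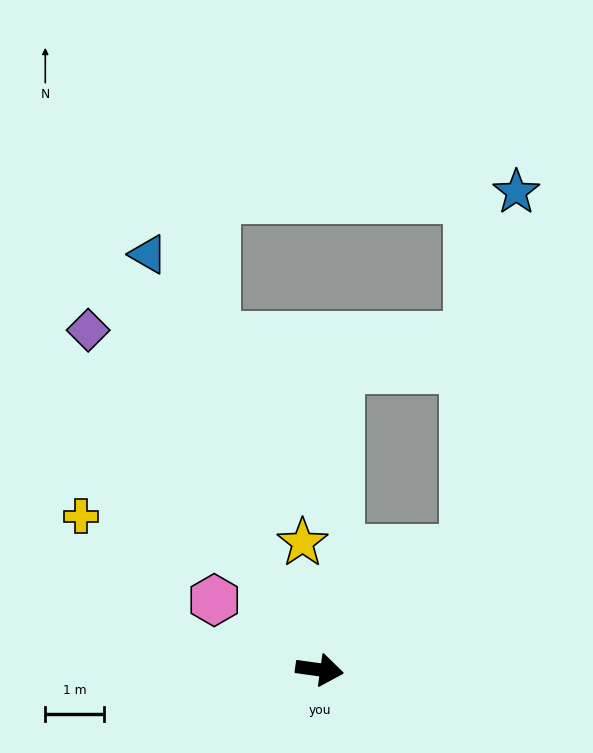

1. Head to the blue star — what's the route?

blocked — turn left 48°, forward 3.2 m, then turn left 42°, forward 6.1 m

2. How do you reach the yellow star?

turn left 106°, forward 2.2 m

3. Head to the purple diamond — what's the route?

turn left 132°, forward 7.0 m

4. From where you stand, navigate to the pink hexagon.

turn left 154°, forward 2.1 m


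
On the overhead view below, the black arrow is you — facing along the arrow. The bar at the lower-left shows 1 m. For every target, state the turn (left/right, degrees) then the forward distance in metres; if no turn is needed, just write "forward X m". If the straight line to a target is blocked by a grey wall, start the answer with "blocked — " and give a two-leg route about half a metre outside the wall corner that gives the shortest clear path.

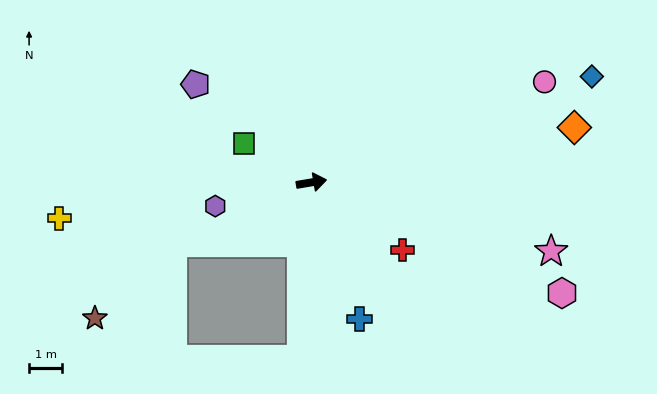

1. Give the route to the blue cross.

turn right 80°, forward 4.4 m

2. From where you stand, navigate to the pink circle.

turn left 14°, forward 7.6 m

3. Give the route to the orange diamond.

turn left 2°, forward 8.1 m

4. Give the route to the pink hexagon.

turn right 33°, forward 8.2 m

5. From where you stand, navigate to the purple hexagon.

turn right 176°, forward 3.0 m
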